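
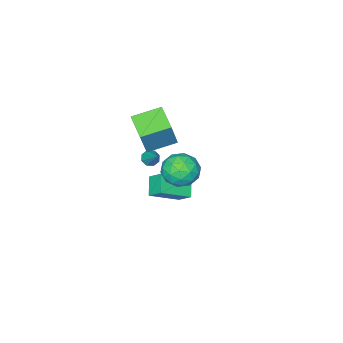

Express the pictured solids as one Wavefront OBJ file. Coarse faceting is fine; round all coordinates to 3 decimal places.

v -0.991 2.242 1.063
v -0.26 3.032 1.186
v 0.3 1.088 0.794
v 1.031 1.878 0.917
v 0.451 1.539 1.767
v -0.347 2.252 1.933
v 0.387 1.868 0.047
v -0.411 2.581 0.213
v 0.591 2.8 0.558
v 0.631 2.597 1.621
v -0.591 1.523 0.359
v -0.551 1.32 1.422
v -0.739 2.738 1.148
v 0.779 1.382 0.832
v 0.438 1.183 1.332
v 0.868 1.647 1.404
v -0.79 2.28 1.587
v -0.36 2.744 1.66
v 0.058 1.867 2.001
v 0.4 1.376 0.32
v 0.83 1.84 0.393
v -0.828 2.473 0.576
v -0.398 2.937 0.648
v -0.018 2.253 -0.021
v 0.191 3.066 0.851
v 0.95 2.388 0.693
v 0.571 2.382 0.182
v 0.102 2.801 0.279
v 0.215 2.947 1.476
v 0.974 2.269 1.318
v 0.633 2.07 1.818
v 0.164 2.489 1.915
v 0.715 2.811 1.107
v -0.934 1.851 0.662
v -0.175 1.173 0.504
v -0.124 1.631 0.065
v -0.593 2.05 0.162
v -0.91 1.732 1.287
v -0.151 1.054 1.129
v -0.062 1.319 1.701
v -0.531 1.738 1.798
v -0.675 1.309 0.873
v -3.172 -1.326 -3.993
v -3.267 -0.507 -3.296
v -2.47 -0.626 -4.721
v -2.564 0.193 -4.023
v -1.556 -1.953 -3.037
v -1.65 -1.134 -2.339
v -0.853 -1.253 -3.764
v -0.948 -0.434 -3.067
v -1.738 -0.684 2.127
v -1.012 -0.39 3.924
v -1.119 0.669 1.656
v -0.393 0.962 3.453
v -0.327 -1.482 1.687
v 0.399 -1.189 3.484
v 0.292 -0.13 1.216
v 1.018 0.164 3.013
v -1.321 -1.599 -1.115
v -1.043 -1.971 -0.882
v -0.819 -0.561 -0.065
v -0.837 -1.782 -1.166
v -0.916 -1.486 -1.421
v -1.232 -1.257 -1.496
v -1.6 -1.227 -1.349
v -1.805 -1.416 -1.065
v -1.727 -1.711 -0.81
v -1.411 -1.941 -0.734
f 1 38 17
f 38 12 41
f 17 41 6
f 38 41 17
f 1 17 13
f 17 6 18
f 13 18 2
f 17 18 13
f 1 13 22
f 13 2 23
f 22 23 8
f 13 23 22
f 1 22 34
f 22 8 37
f 34 37 11
f 22 37 34
f 1 34 38
f 34 11 42
f 38 42 12
f 34 42 38
f 2 18 29
f 18 6 32
f 29 32 10
f 18 32 29
f 6 41 19
f 41 12 40
f 19 40 5
f 41 40 19
f 12 42 39
f 42 11 35
f 39 35 3
f 42 35 39
f 11 37 36
f 37 8 24
f 36 24 7
f 37 24 36
f 8 23 28
f 23 2 25
f 28 25 9
f 23 25 28
f 4 30 16
f 30 10 31
f 16 31 5
f 30 31 16
f 4 16 14
f 16 5 15
f 14 15 3
f 16 15 14
f 4 14 21
f 14 3 20
f 21 20 7
f 14 20 21
f 4 21 26
f 21 7 27
f 26 27 9
f 21 27 26
f 4 26 30
f 26 9 33
f 30 33 10
f 26 33 30
f 5 31 19
f 31 10 32
f 19 32 6
f 31 32 19
f 3 15 39
f 15 5 40
f 39 40 12
f 15 40 39
f 7 20 36
f 20 3 35
f 36 35 11
f 20 35 36
f 9 27 28
f 27 7 24
f 28 24 8
f 27 24 28
f 10 33 29
f 33 9 25
f 29 25 2
f 33 25 29
f 44 46 43
f 47 44 43
f 43 46 45
f 45 47 43
f 44 50 46
f 48 44 47
f 48 50 44
f 46 50 45
f 49 47 45
f 45 50 49
f 49 48 47
f 50 48 49
f 52 54 51
f 55 52 51
f 51 54 53
f 53 55 51
f 52 58 54
f 56 52 55
f 56 58 52
f 54 58 53
f 57 55 53
f 53 58 57
f 57 56 55
f 58 56 57
f 60 59 62
f 60 62 61
f 62 59 63
f 62 63 61
f 63 59 64
f 63 64 61
f 64 59 65
f 64 65 61
f 65 59 66
f 65 66 61
f 66 59 67
f 66 67 61
f 67 59 68
f 67 68 61
f 68 59 60
f 68 60 61



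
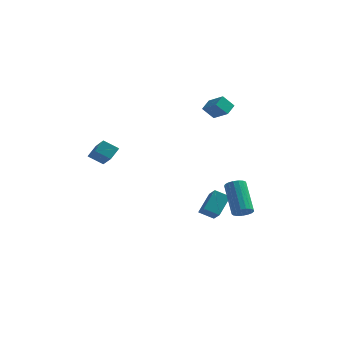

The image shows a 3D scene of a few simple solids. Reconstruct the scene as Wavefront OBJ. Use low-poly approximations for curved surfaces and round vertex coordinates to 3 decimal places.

v 1.604 3.787 2.923
v 1.03 3.553 3.616
v 1.771 4.495 3.301
v 1.197 4.261 3.994
v 2.523 3.259 3.506
v 1.949 3.025 4.199
v 2.69 3.967 3.884
v 2.116 3.733 4.577
v 3.851 1.596 -2.922
v 4.371 1.896 -2.913
v 3.588 3.204 -1.468
v 3.069 2.904 -1.478
v 4.218 2.03 -3.116
v 3.435 3.337 -1.671
v 3.981 2.064 -3.275
v 3.199 3.371 -1.83
v 3.715 1.991 -3.353
v 2.932 3.298 -1.909
v 3.48 1.827 -3.333
v 2.697 3.135 -1.888
v 3.329 1.611 -3.218
v 2.547 2.919 -1.774
v 3.299 1.391 -3.036
v 2.516 2.699 -1.591
v 3.395 1.218 -2.827
v 2.612 2.526 -1.383
v 3.595 1.132 -2.641
v 2.813 2.44 -1.196
v 3.855 1.152 -2.519
v 3.072 2.46 -1.074
v 4.113 1.274 -2.489
v 3.33 2.582 -1.044
v 4.311 1.47 -2.559
v 3.529 2.777 -1.114
v 4.404 1.694 -2.712
v 3.622 3.002 -1.267
v 1.063 2.786 -3.782
v 1.37 3.836 -2.8
v 1.885 2.961 -4.226
v 2.191 4.011 -3.244
v 1.589 2.009 -3.116
v 1.895 3.059 -2.134
v 2.41 2.184 -3.56
v 2.717 3.234 -2.578
v -2.958 -1.038 0.824
v -3.756 -1.189 1.354
v -2.717 -0.425 1.361
v -3.516 -0.576 1.891
v -2.164 -2.124 1.709
v -2.963 -2.275 2.239
v -1.924 -1.511 2.246
v -2.722 -1.662 2.776
f 2 4 1
f 5 2 1
f 1 4 3
f 3 5 1
f 2 8 4
f 6 2 5
f 6 8 2
f 4 8 3
f 7 5 3
f 3 8 7
f 7 6 5
f 8 6 7
f 10 9 13
f 10 13 11
f 11 13 14
f 11 14 12
f 13 9 15
f 13 15 14
f 14 15 16
f 14 16 12
f 15 9 17
f 15 17 16
f 16 17 18
f 16 18 12
f 17 9 19
f 17 19 18
f 18 19 20
f 18 20 12
f 19 9 21
f 19 21 20
f 20 21 22
f 20 22 12
f 21 9 23
f 21 23 22
f 22 23 24
f 22 24 12
f 23 9 25
f 23 25 24
f 24 25 26
f 24 26 12
f 25 9 27
f 25 27 26
f 26 27 28
f 26 28 12
f 27 9 29
f 27 29 28
f 28 29 30
f 28 30 12
f 29 9 31
f 29 31 30
f 30 31 32
f 30 32 12
f 31 9 33
f 31 33 32
f 32 33 34
f 32 34 12
f 33 9 35
f 33 35 34
f 34 35 36
f 34 36 12
f 35 9 10
f 35 10 36
f 36 10 11
f 36 11 12
f 38 40 37
f 41 38 37
f 37 40 39
f 39 41 37
f 38 44 40
f 42 38 41
f 42 44 38
f 40 44 39
f 43 41 39
f 39 44 43
f 43 42 41
f 44 42 43
f 46 48 45
f 49 46 45
f 45 48 47
f 47 49 45
f 46 52 48
f 50 46 49
f 50 52 46
f 48 52 47
f 51 49 47
f 47 52 51
f 51 50 49
f 52 50 51



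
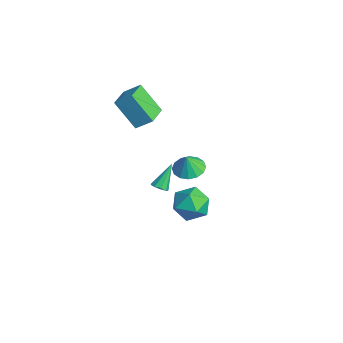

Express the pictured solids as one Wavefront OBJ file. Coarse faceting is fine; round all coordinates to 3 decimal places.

v -2.869 -0.706 2.455
v -3.858 -1.5 4.027
v -4.036 0.251 2.204
v -5.025 -0.542 3.776
v -2.375 0.082 3.164
v -3.364 -0.711 4.736
v -3.542 1.04 2.913
v -4.531 0.246 4.485
v 1.213 0.457 -0.203
v 1.917 1.32 -0.214
v 2.563 -0.64 0.274
v 3.267 0.223 0.263
v 2.478 0.159 1.047
v 1.643 0.837 0.752
v 2.837 -0.157 -0.692
v 2.002 0.521 -0.987
v 2.921 0.941 -0.516
v 2.699 1.136 0.558
v 1.781 -0.456 -0.498
v 1.559 -0.261 0.576
v -2.464 2.165 -1.432
v -1.716 2.701 -1.434
v -2.296 1.935 -0.308
v -2.077 2.992 -1.322
v -2.541 3.061 -1.239
v -2.984 2.889 -1.207
v -3.288 2.524 -1.237
v -3.371 2.062 -1.318
v -3.211 1.628 -1.431
v -2.851 1.337 -1.543
v -2.387 1.268 -1.626
v -1.944 1.44 -1.657
v -1.64 1.805 -1.628
v -1.557 2.267 -1.546
v -3.684 0.93 -3.71
v -3.226 0.822 -3.466
v -4.176 1.87 -2.37
v -3.193 1.123 -3.666
v -3.389 1.334 -3.886
v -3.724 1.355 -4.024
v -4.04 1.178 -4.015
v -4.189 0.884 -3.864
v -4.102 0.612 -3.641
v -3.82 0.488 -3.45
v -3.474 0.571 -3.381
f 2 4 1
f 5 2 1
f 1 4 3
f 3 5 1
f 2 8 4
f 6 2 5
f 6 8 2
f 4 8 3
f 7 5 3
f 3 8 7
f 7 6 5
f 8 6 7
f 9 20 14
f 9 14 10
f 9 10 16
f 9 16 19
f 9 19 20
f 10 14 18
f 14 20 13
f 20 19 11
f 19 16 15
f 16 10 17
f 12 18 13
f 12 13 11
f 12 11 15
f 12 15 17
f 12 17 18
f 13 18 14
f 11 13 20
f 15 11 19
f 17 15 16
f 18 17 10
f 22 21 24
f 22 24 23
f 24 21 25
f 24 25 23
f 25 21 26
f 25 26 23
f 26 21 27
f 26 27 23
f 27 21 28
f 27 28 23
f 28 21 29
f 28 29 23
f 29 21 30
f 29 30 23
f 30 21 31
f 30 31 23
f 31 21 32
f 31 32 23
f 32 21 33
f 32 33 23
f 33 21 34
f 33 34 23
f 34 21 22
f 34 22 23
f 36 35 38
f 36 38 37
f 38 35 39
f 38 39 37
f 39 35 40
f 39 40 37
f 40 35 41
f 40 41 37
f 41 35 42
f 41 42 37
f 42 35 43
f 42 43 37
f 43 35 44
f 43 44 37
f 44 35 45
f 44 45 37
f 45 35 36
f 45 36 37



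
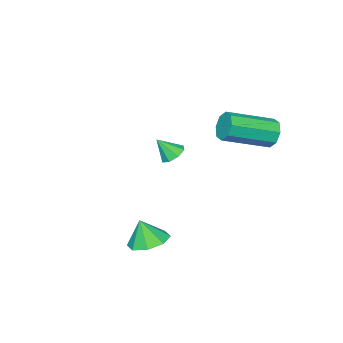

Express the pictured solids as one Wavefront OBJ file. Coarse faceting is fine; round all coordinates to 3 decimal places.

v -2.987 -3.373 -0.853
v -2.472 -3.087 -0.968
v -2.533 -3.847 -0.007
v -2.746 -2.849 -0.687
v -3.161 -2.917 -0.503
v -3.474 -3.253 -0.524
v -3.501 -3.659 -0.737
v -3.227 -3.897 -1.018
v -2.812 -3.828 -1.202
v -2.499 -3.493 -1.181
v -3.383 1.426 2.043
v -3.03 1.63 1.486
v -1.364 0.637 2.18
v -1.717 0.434 2.737
v -2.992 1.973 1.886
v -1.326 0.98 2.58
v -3.184 1.996 2.378
v -1.517 1.003 3.072
v -3.492 1.685 2.674
v -1.825 0.692 3.367
v -3.736 1.223 2.6
v -2.07 0.23 3.294
v -3.774 0.88 2.2
v -2.108 -0.113 2.894
v -3.583 0.857 1.708
v -1.916 -0.136 2.402
v -3.275 1.168 1.413
v -1.608 0.175 2.106
v 1.78 -0.152 -2.261
v 2.629 -0.184 -2.398
v 1.94 -0.468 -1.199
v 2.429 0.408 -2.192
v 1.849 0.672 -2.027
v 1.229 0.454 -1.999
v 0.932 -0.12 -2.124
v 1.131 -0.712 -2.33
v 1.711 -0.977 -2.496
v 2.331 -0.758 -2.524
f 2 1 4
f 2 4 3
f 4 1 5
f 4 5 3
f 5 1 6
f 5 6 3
f 6 1 7
f 6 7 3
f 7 1 8
f 7 8 3
f 8 1 9
f 8 9 3
f 9 1 10
f 9 10 3
f 10 1 2
f 10 2 3
f 12 11 15
f 12 15 13
f 13 15 16
f 13 16 14
f 15 11 17
f 15 17 16
f 16 17 18
f 16 18 14
f 17 11 19
f 17 19 18
f 18 19 20
f 18 20 14
f 19 11 21
f 19 21 20
f 20 21 22
f 20 22 14
f 21 11 23
f 21 23 22
f 22 23 24
f 22 24 14
f 23 11 25
f 23 25 24
f 24 25 26
f 24 26 14
f 25 11 27
f 25 27 26
f 26 27 28
f 26 28 14
f 27 11 12
f 27 12 28
f 28 12 13
f 28 13 14
f 30 29 32
f 30 32 31
f 32 29 33
f 32 33 31
f 33 29 34
f 33 34 31
f 34 29 35
f 34 35 31
f 35 29 36
f 35 36 31
f 36 29 37
f 36 37 31
f 37 29 38
f 37 38 31
f 38 29 30
f 38 30 31



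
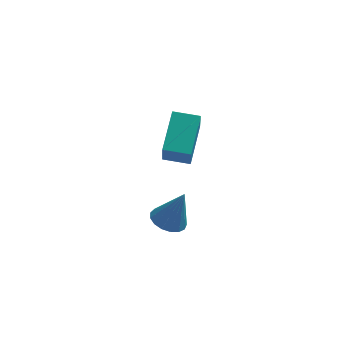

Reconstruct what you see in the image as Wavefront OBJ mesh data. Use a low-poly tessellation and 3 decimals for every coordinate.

v -3.971 2.983 -4.509
v -3.97 2.218 -3.093
v -3.511 4.822 -3.517
v -3.509 4.057 -2.1
v -2.731 2.743 -4.64
v -2.729 1.978 -3.223
v -2.27 4.582 -3.647
v -2.269 3.817 -2.231
v -3.77 -1.542 -4.329
v -3.095 -1.957 -4.578
v -3.09 -1.458 -2.631
v -2.999 -1.576 -4.635
v -3.08 -1.187 -4.623
v -3.318 -0.88 -4.542
v -3.66 -0.724 -4.413
v -4.027 -0.756 -4.265
v -4.335 -0.968 -4.131
v -4.514 -1.312 -4.042
v -4.522 -1.708 -4.019
v -4.357 -2.067 -4.067
v -4.058 -2.305 -4.175
v -3.693 -2.369 -4.318
v -3.346 -2.243 -4.463
f 2 4 1
f 5 2 1
f 1 4 3
f 3 5 1
f 2 8 4
f 6 2 5
f 6 8 2
f 4 8 3
f 7 5 3
f 3 8 7
f 7 6 5
f 8 6 7
f 10 9 12
f 10 12 11
f 12 9 13
f 12 13 11
f 13 9 14
f 13 14 11
f 14 9 15
f 14 15 11
f 15 9 16
f 15 16 11
f 16 9 17
f 16 17 11
f 17 9 18
f 17 18 11
f 18 9 19
f 18 19 11
f 19 9 20
f 19 20 11
f 20 9 21
f 20 21 11
f 21 9 22
f 21 22 11
f 22 9 23
f 22 23 11
f 23 9 10
f 23 10 11



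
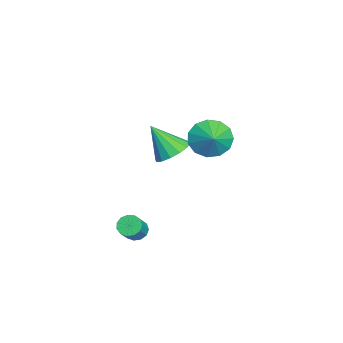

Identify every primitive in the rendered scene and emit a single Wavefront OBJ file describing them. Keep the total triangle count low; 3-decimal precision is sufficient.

v -0.477 2.257 3.051
v 0.021 1.567 2.402
v 0.457 2.423 3.589
v 0.072 2.11 2.144
v -0.051 2.699 2.175
v -0.309 3.148 2.483
v -0.62 3.314 2.972
v -0.886 3.144 3.486
v -1.022 2.693 3.862
v -0.985 2.103 3.98
v -0.786 1.562 3.803
v -0.489 1.241 3.388
v -0.188 1.243 2.865
v -0.673 -1.181 -3.43
v -0.355 -0.668 -3.57
v 0.451 -0.926 -2.691
v 0.133 -1.439 -2.55
v -0.589 -0.575 -3.328
v 0.217 -0.833 -2.449
v -0.85 -0.675 -3.118
v -0.044 -0.933 -2.239
v -1.055 -0.935 -3.007
v -0.249 -1.193 -2.128
v -1.138 -1.274 -3.03
v -0.332 -1.532 -2.151
v -1.074 -1.583 -3.18
v -0.268 -1.841 -2.301
v -0.882 -1.764 -3.409
v -0.077 -2.022 -2.53
v -0.624 -1.76 -3.644
v 0.181 -2.019 -2.765
v -0.382 -1.573 -3.812
v 0.424 -1.831 -2.933
v -0.231 -1.261 -3.858
v 0.574 -1.519 -2.979
v -0.221 -0.923 -3.768
v 0.584 -1.181 -2.889
v -3.75 0.442 0.033
v -2.764 0.371 0.24
v -4.15 -0.642 1.567
v -2.926 0.796 0.498
v -3.309 1.126 0.631
v -3.81 1.273 0.604
v -4.295 1.197 0.424
v -4.634 0.919 0.14
v -4.736 0.513 -0.174
v -4.574 0.088 -0.432
v -4.192 -0.242 -0.565
v -3.69 -0.389 -0.538
v -3.205 -0.313 -0.358
v -2.866 -0.035 -0.074
f 2 1 4
f 2 4 3
f 4 1 5
f 4 5 3
f 5 1 6
f 5 6 3
f 6 1 7
f 6 7 3
f 7 1 8
f 7 8 3
f 8 1 9
f 8 9 3
f 9 1 10
f 9 10 3
f 10 1 11
f 10 11 3
f 11 1 12
f 11 12 3
f 12 1 13
f 12 13 3
f 13 1 2
f 13 2 3
f 15 14 18
f 15 18 16
f 16 18 19
f 16 19 17
f 18 14 20
f 18 20 19
f 19 20 21
f 19 21 17
f 20 14 22
f 20 22 21
f 21 22 23
f 21 23 17
f 22 14 24
f 22 24 23
f 23 24 25
f 23 25 17
f 24 14 26
f 24 26 25
f 25 26 27
f 25 27 17
f 26 14 28
f 26 28 27
f 27 28 29
f 27 29 17
f 28 14 30
f 28 30 29
f 29 30 31
f 29 31 17
f 30 14 32
f 30 32 31
f 31 32 33
f 31 33 17
f 32 14 34
f 32 34 33
f 33 34 35
f 33 35 17
f 34 14 36
f 34 36 35
f 35 36 37
f 35 37 17
f 36 14 15
f 36 15 37
f 37 15 16
f 37 16 17
f 39 38 41
f 39 41 40
f 41 38 42
f 41 42 40
f 42 38 43
f 42 43 40
f 43 38 44
f 43 44 40
f 44 38 45
f 44 45 40
f 45 38 46
f 45 46 40
f 46 38 47
f 46 47 40
f 47 38 48
f 47 48 40
f 48 38 49
f 48 49 40
f 49 38 50
f 49 50 40
f 50 38 51
f 50 51 40
f 51 38 39
f 51 39 40



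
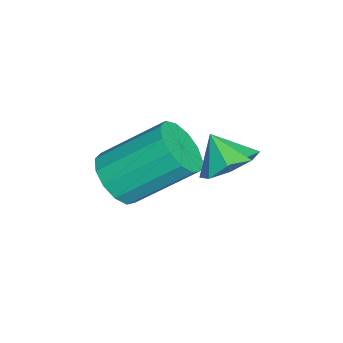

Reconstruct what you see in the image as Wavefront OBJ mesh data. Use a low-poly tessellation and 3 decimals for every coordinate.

v 0.304 0.741 -0.81
v 0.632 1.297 -0.288
v -0.084 0.219 -0.01
v 0.044 1.453 -0.471
v -0.392 1.192 -0.853
v -0.42 0.666 -1.209
v -0.024 0.185 -1.331
v 0.564 0.029 -1.148
v 0.999 0.29 -0.766
v 1.027 0.815 -0.41
v -0.464 -2.168 -2.383
v 0.281 -2.388 -1.992
v 0.089 -0.753 -0.705
v -0.656 -0.532 -1.097
v 0.402 -2.086 -2.358
v 0.21 -0.45 -1.071
v 0.248 -1.81 -2.732
v 0.056 -0.174 -1.446
v -0.132 -1.647 -2.996
v -0.324 -0.011 -1.709
v -0.617 -1.65 -3.065
v -0.809 -0.014 -1.778
v -1.054 -1.817 -2.918
v -1.246 -0.181 -1.631
v -1.303 -2.095 -2.601
v -1.495 -0.46 -1.314
v -1.286 -2.397 -2.215
v -1.478 -0.761 -0.928
v -1.008 -2.626 -1.882
v -1.2 -0.99 -0.595
v -0.557 -2.709 -1.709
v -0.749 -1.074 -0.422
v -0.077 -2.621 -1.75
v -0.269 -0.985 -0.463
f 2 1 4
f 2 4 3
f 4 1 5
f 4 5 3
f 5 1 6
f 5 6 3
f 6 1 7
f 6 7 3
f 7 1 8
f 7 8 3
f 8 1 9
f 8 9 3
f 9 1 10
f 9 10 3
f 10 1 2
f 10 2 3
f 12 11 15
f 12 15 13
f 13 15 16
f 13 16 14
f 15 11 17
f 15 17 16
f 16 17 18
f 16 18 14
f 17 11 19
f 17 19 18
f 18 19 20
f 18 20 14
f 19 11 21
f 19 21 20
f 20 21 22
f 20 22 14
f 21 11 23
f 21 23 22
f 22 23 24
f 22 24 14
f 23 11 25
f 23 25 24
f 24 25 26
f 24 26 14
f 25 11 27
f 25 27 26
f 26 27 28
f 26 28 14
f 27 11 29
f 27 29 28
f 28 29 30
f 28 30 14
f 29 11 31
f 29 31 30
f 30 31 32
f 30 32 14
f 31 11 33
f 31 33 32
f 32 33 34
f 32 34 14
f 33 11 12
f 33 12 34
f 34 12 13
f 34 13 14



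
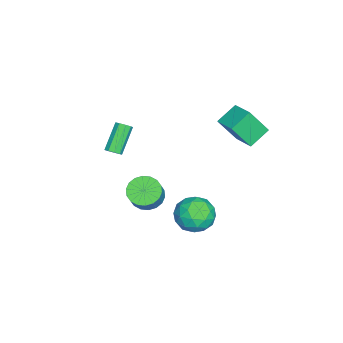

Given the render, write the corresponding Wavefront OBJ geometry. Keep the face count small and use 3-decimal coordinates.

v -2.113 2.025 4.085
v -3.127 2.817 4.817
v -2.461 3.054 2.49
v -3.474 3.846 3.221
v -1.026 3.034 4.499
v -2.039 3.826 5.23
v -1.373 4.063 2.903
v -2.387 4.855 3.635
v -1.396 -3.762 0.892
v -1.023 -3.565 1.214
v -2.372 -3.262 2.59
v -2.744 -3.458 2.268
v -1.167 -3.299 1.015
v -2.516 -2.996 2.39
v -1.418 -3.249 0.758
v -2.767 -2.946 2.133
v -1.658 -3.439 0.564
v -3.007 -3.136 1.939
v -1.776 -3.78 0.524
v -3.125 -3.477 1.899
v -1.715 -4.112 0.656
v -3.064 -3.809 2.031
v -1.505 -4.28 0.899
v -2.854 -3.977 2.274
v -1.244 -4.205 1.139
v -2.593 -3.902 2.514
v -1.054 -3.923 1.264
v -2.402 -3.62 2.639
v 3.491 2.842 1.263
v 4.326 2.328 0.538
v 2.134 1.572 0.602
v 2.969 1.058 -0.123
v 3.049 0.927 1.087
v 3.888 1.713 1.495
v 2.572 2.187 -0.355
v 3.411 2.973 0.053
v 3.758 1.923 -0.463
v 4.053 1.145 0.429
v 2.407 2.755 0.711
v 2.702 1.977 1.603
v 4.028 2.697 0.959
v 2.432 1.203 0.181
v 2.479 1.126 0.893
v 2.97 0.824 0.466
v 3.77 2.335 1.522
v 4.261 2.033 1.095
v 3.51 1.209 1.418
v 2.199 1.867 0.045
v 2.69 1.565 -0.382
v 3.49 3.076 0.674
v 3.981 2.774 0.247
v 2.95 2.691 -0.278
v 4.185 2.157 -0.056
v 3.387 1.41 -0.444
v 3.154 2.074 -0.581
v 3.647 2.536 -0.341
v 4.358 1.699 0.468
v 3.56 0.952 0.079
v 3.607 0.876 0.791
v 4.1 1.337 1.031
v 4.024 1.461 -0.12
v 2.9 2.948 1.061
v 2.102 2.201 0.672
v 2.36 2.563 0.109
v 2.853 3.024 0.349
v 3.073 2.49 1.584
v 2.275 1.743 1.196
v 2.813 1.364 1.481
v 3.306 1.826 1.721
v 2.436 2.439 1.26
v 0.521 -1.33 -0.82
v 1.319 -1.504 -1.397
v 2.118 -1.483 -0.296
v 1.319 -1.31 0.28
v 1.298 -1.059 -1.389
v 2.096 -1.039 -0.288
v 1.122 -0.669 -1.269
v 1.92 -0.648 -0.168
v 0.827 -0.409 -1.06
v 1.625 -0.388 0.041
v 0.471 -0.332 -0.803
v 1.27 -0.311 0.297
v 0.126 -0.452 -0.55
v 0.924 -0.432 0.55
v -0.142 -0.747 -0.351
v 0.657 -0.726 0.75
v -0.278 -1.157 -0.244
v 0.521 -1.136 0.857
v -0.256 -1.601 -0.252
v 0.542 -1.581 0.849
v -0.08 -1.992 -0.372
v 0.718 -1.971 0.729
v 0.215 -2.252 -0.581
v 1.013 -2.231 0.52
v 0.57 -2.329 -0.837
v 1.369 -2.308 0.263
v 0.916 -2.208 -1.09
v 1.714 -2.188 0.01
v 1.183 -1.914 -1.29
v 1.982 -1.893 -0.189
f 2 4 1
f 5 2 1
f 1 4 3
f 3 5 1
f 2 8 4
f 6 2 5
f 6 8 2
f 4 8 3
f 7 5 3
f 3 8 7
f 7 6 5
f 8 6 7
f 10 9 13
f 10 13 11
f 11 13 14
f 11 14 12
f 13 9 15
f 13 15 14
f 14 15 16
f 14 16 12
f 15 9 17
f 15 17 16
f 16 17 18
f 16 18 12
f 17 9 19
f 17 19 18
f 18 19 20
f 18 20 12
f 19 9 21
f 19 21 20
f 20 21 22
f 20 22 12
f 21 9 23
f 21 23 22
f 22 23 24
f 22 24 12
f 23 9 25
f 23 25 24
f 24 25 26
f 24 26 12
f 25 9 27
f 25 27 26
f 26 27 28
f 26 28 12
f 27 9 10
f 27 10 28
f 28 10 11
f 28 11 12
f 29 66 45
f 66 40 69
f 45 69 34
f 66 69 45
f 29 45 41
f 45 34 46
f 41 46 30
f 45 46 41
f 29 41 50
f 41 30 51
f 50 51 36
f 41 51 50
f 29 50 62
f 50 36 65
f 62 65 39
f 50 65 62
f 29 62 66
f 62 39 70
f 66 70 40
f 62 70 66
f 30 46 57
f 46 34 60
f 57 60 38
f 46 60 57
f 34 69 47
f 69 40 68
f 47 68 33
f 69 68 47
f 40 70 67
f 70 39 63
f 67 63 31
f 70 63 67
f 39 65 64
f 65 36 52
f 64 52 35
f 65 52 64
f 36 51 56
f 51 30 53
f 56 53 37
f 51 53 56
f 32 58 44
f 58 38 59
f 44 59 33
f 58 59 44
f 32 44 42
f 44 33 43
f 42 43 31
f 44 43 42
f 32 42 49
f 42 31 48
f 49 48 35
f 42 48 49
f 32 49 54
f 49 35 55
f 54 55 37
f 49 55 54
f 32 54 58
f 54 37 61
f 58 61 38
f 54 61 58
f 33 59 47
f 59 38 60
f 47 60 34
f 59 60 47
f 31 43 67
f 43 33 68
f 67 68 40
f 43 68 67
f 35 48 64
f 48 31 63
f 64 63 39
f 48 63 64
f 37 55 56
f 55 35 52
f 56 52 36
f 55 52 56
f 38 61 57
f 61 37 53
f 57 53 30
f 61 53 57
f 72 71 75
f 72 75 73
f 73 75 76
f 73 76 74
f 75 71 77
f 75 77 76
f 76 77 78
f 76 78 74
f 77 71 79
f 77 79 78
f 78 79 80
f 78 80 74
f 79 71 81
f 79 81 80
f 80 81 82
f 80 82 74
f 81 71 83
f 81 83 82
f 82 83 84
f 82 84 74
f 83 71 85
f 83 85 84
f 84 85 86
f 84 86 74
f 85 71 87
f 85 87 86
f 86 87 88
f 86 88 74
f 87 71 89
f 87 89 88
f 88 89 90
f 88 90 74
f 89 71 91
f 89 91 90
f 90 91 92
f 90 92 74
f 91 71 93
f 91 93 92
f 92 93 94
f 92 94 74
f 93 71 95
f 93 95 94
f 94 95 96
f 94 96 74
f 95 71 97
f 95 97 96
f 96 97 98
f 96 98 74
f 97 71 99
f 97 99 98
f 98 99 100
f 98 100 74
f 99 71 72
f 99 72 100
f 100 72 73
f 100 73 74



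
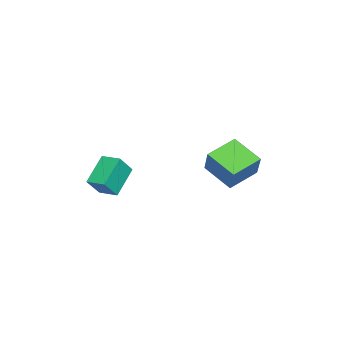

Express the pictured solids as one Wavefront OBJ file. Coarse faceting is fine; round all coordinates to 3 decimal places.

v -1.794 3.69 1.909
v -0.795 3.964 3.357
v -0.821 5.146 0.963
v 0.178 5.419 2.411
v -0.518 2.421 1.269
v 0.481 2.694 2.717
v 0.455 3.876 0.323
v 1.454 4.15 1.771
v 1.84 -2.743 0.224
v 0.45 -2.183 1.487
v 2.345 -1.714 0.324
v 0.954 -1.155 1.587
v 2.646 -3.245 1.333
v 1.255 -2.686 2.596
v 3.15 -2.217 1.433
v 1.76 -1.657 2.696
f 2 4 1
f 5 2 1
f 1 4 3
f 3 5 1
f 2 8 4
f 6 2 5
f 6 8 2
f 4 8 3
f 7 5 3
f 3 8 7
f 7 6 5
f 8 6 7
f 10 12 9
f 13 10 9
f 9 12 11
f 11 13 9
f 10 16 12
f 14 10 13
f 14 16 10
f 12 16 11
f 15 13 11
f 11 16 15
f 15 14 13
f 16 14 15



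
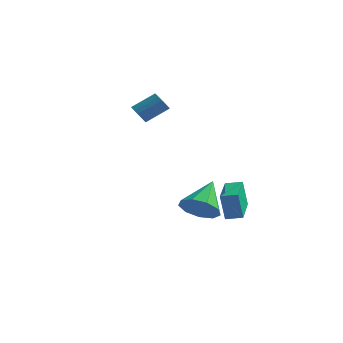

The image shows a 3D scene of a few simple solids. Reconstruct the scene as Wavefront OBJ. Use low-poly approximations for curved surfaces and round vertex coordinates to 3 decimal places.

v -2.731 2.484 2.035
v -2.29 2.381 1.672
v -1.449 3.193 2.461
v -1.889 3.296 2.825
v -2.4 2.593 1.572
v -1.558 3.404 2.361
v -2.574 2.782 1.563
v -1.733 3.593 2.352
v -2.78 2.913 1.648
v -1.939 3.724 2.437
v -2.976 2.959 1.81
v -2.135 3.77 2.599
v -3.123 2.911 2.016
v -2.282 3.722 2.805
v -3.193 2.778 2.226
v -2.352 3.589 3.015
v -3.171 2.587 2.399
v -2.33 3.399 3.188
v -3.062 2.376 2.499
v -2.22 3.187 3.288
v -2.887 2.187 2.508
v -2.046 2.998 3.297
v -2.681 2.056 2.423
v -1.84 2.867 3.212
v -2.485 2.01 2.261
v -1.644 2.821 3.05
v -2.338 2.058 2.055
v -1.497 2.869 2.844
v -2.268 2.191 1.845
v -1.427 3.002 2.634
v 3.474 -2.963 -0.934
v 3.84 -2.393 -1.643
v 3.346 -1.477 0.194
v 3.172 -2.416 -1.689
v 2.645 -2.695 -1.382
v 2.506 -3.099 -0.866
v 2.821 -3.439 -0.381
v 3.441 -3.557 -0.156
v 4.077 -3.397 -0.294
v 4.431 -3.033 -0.732
v 4.338 -2.637 -1.265
v 2.663 1.046 -3.216
v 2.424 0.969 -1.788
v 1.885 3.051 -3.237
v 1.646 2.973 -1.809
v 3.434 1.347 -3.071
v 3.195 1.269 -1.643
v 2.656 3.351 -3.092
v 2.417 3.274 -1.664
f 2 1 5
f 2 5 3
f 3 5 6
f 3 6 4
f 5 1 7
f 5 7 6
f 6 7 8
f 6 8 4
f 7 1 9
f 7 9 8
f 8 9 10
f 8 10 4
f 9 1 11
f 9 11 10
f 10 11 12
f 10 12 4
f 11 1 13
f 11 13 12
f 12 13 14
f 12 14 4
f 13 1 15
f 13 15 14
f 14 15 16
f 14 16 4
f 15 1 17
f 15 17 16
f 16 17 18
f 16 18 4
f 17 1 19
f 17 19 18
f 18 19 20
f 18 20 4
f 19 1 21
f 19 21 20
f 20 21 22
f 20 22 4
f 21 1 23
f 21 23 22
f 22 23 24
f 22 24 4
f 23 1 25
f 23 25 24
f 24 25 26
f 24 26 4
f 25 1 27
f 25 27 26
f 26 27 28
f 26 28 4
f 27 1 29
f 27 29 28
f 28 29 30
f 28 30 4
f 29 1 2
f 29 2 30
f 30 2 3
f 30 3 4
f 32 31 34
f 32 34 33
f 34 31 35
f 34 35 33
f 35 31 36
f 35 36 33
f 36 31 37
f 36 37 33
f 37 31 38
f 37 38 33
f 38 31 39
f 38 39 33
f 39 31 40
f 39 40 33
f 40 31 41
f 40 41 33
f 41 31 32
f 41 32 33
f 43 45 42
f 46 43 42
f 42 45 44
f 44 46 42
f 43 49 45
f 47 43 46
f 47 49 43
f 45 49 44
f 48 46 44
f 44 49 48
f 48 47 46
f 49 47 48



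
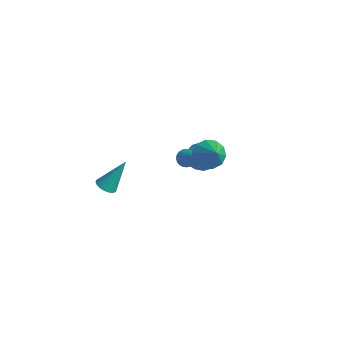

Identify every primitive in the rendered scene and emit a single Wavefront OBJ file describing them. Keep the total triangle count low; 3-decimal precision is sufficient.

v -1.641 -2.852 -1.476
v -1.193 -2.577 -1.719
v -1.359 -1.888 0.136
v -1.392 -2.423 -1.777
v -1.641 -2.355 -1.774
v -1.89 -2.385 -1.713
v -2.089 -2.507 -1.604
v -2.2 -2.698 -1.471
v -2.201 -2.919 -1.338
v -2.09 -3.128 -1.233
v -1.891 -3.281 -1.176
v -1.642 -3.35 -1.178
v -1.393 -3.32 -1.24
v -1.193 -3.198 -1.348
v -1.082 -3.007 -1.482
v -1.082 -2.785 -1.614
v -3.498 4.751 -4.335
v -2.937 4.581 -3.619
v -4.083 3.379 -4.201
v -3.522 3.209 -3.485
v -4.209 3.823 -3.399
v -3.847 4.671 -3.482
v -3.173 3.289 -4.338
v -2.811 4.137 -4.421
v -2.735 3.678 -3.622
v -3.376 4.008 -3.041
v -3.644 3.952 -4.779
v -4.285 4.282 -4.198
v -3.166 4.786 -3.989
v -3.854 3.174 -3.831
v -4.258 3.534 -3.78
v -3.928 3.435 -3.36
v -3.701 4.839 -3.908
v -3.371 4.739 -3.487
v -4.119 4.294 -3.358
v -3.649 3.221 -4.333
v -3.319 3.121 -3.912
v -3.092 4.525 -4.46
v -2.762 4.426 -4.04
v -2.901 3.666 -4.462
v -2.718 4.156 -3.57
v -3.062 3.35 -3.491
v -2.856 3.396 -3.992
v -2.644 3.895 -4.041
v -3.094 4.35 -3.228
v -3.438 3.543 -3.149
v -3.842 3.904 -3.098
v -3.629 4.402 -3.147
v -2.976 3.819 -3.23
v -3.582 4.417 -4.671
v -3.926 3.61 -4.592
v -3.391 3.558 -4.673
v -3.178 4.056 -4.722
v -3.958 4.61 -4.329
v -4.302 3.804 -4.25
v -4.376 4.065 -3.779
v -4.164 4.564 -3.828
v -4.044 4.141 -4.59
v 1.342 1.098 1.27
v 1.88 0.956 0.641
v 2.398 0.842 2.23
v 1.897 1.462 0.756
v 1.703 1.829 1.068
v 1.37 1.916 1.456
v 1.027 1.691 1.774
v 0.804 1.239 1.899
v 0.787 0.733 1.784
v 0.981 0.366 1.472
v 1.314 0.279 1.083
v 1.657 0.504 0.766
v -0.342 0.903 -0.179
v -0.024 0.939 -0.601
v 1.202 0.857 0.979
v -0.053 1.138 -0.555
v -0.126 1.302 -0.452
v -0.231 1.405 -0.307
v -0.354 1.431 -0.142
v -0.474 1.377 0.017
v -0.575 1.251 0.146
v -0.64 1.072 0.226
v -0.66 0.867 0.244
v -0.631 0.667 0.198
v -0.559 0.504 0.095
v -0.453 0.401 -0.05
v -0.33 0.374 -0.215
v -0.21 0.428 -0.374
v -0.109 0.555 -0.503
v -0.044 0.734 -0.583
f 2 1 4
f 2 4 3
f 4 1 5
f 4 5 3
f 5 1 6
f 5 6 3
f 6 1 7
f 6 7 3
f 7 1 8
f 7 8 3
f 8 1 9
f 8 9 3
f 9 1 10
f 9 10 3
f 10 1 11
f 10 11 3
f 11 1 12
f 11 12 3
f 12 1 13
f 12 13 3
f 13 1 14
f 13 14 3
f 14 1 15
f 14 15 3
f 15 1 16
f 15 16 3
f 16 1 2
f 16 2 3
f 17 54 33
f 54 28 57
f 33 57 22
f 54 57 33
f 17 33 29
f 33 22 34
f 29 34 18
f 33 34 29
f 17 29 38
f 29 18 39
f 38 39 24
f 29 39 38
f 17 38 50
f 38 24 53
f 50 53 27
f 38 53 50
f 17 50 54
f 50 27 58
f 54 58 28
f 50 58 54
f 18 34 45
f 34 22 48
f 45 48 26
f 34 48 45
f 22 57 35
f 57 28 56
f 35 56 21
f 57 56 35
f 28 58 55
f 58 27 51
f 55 51 19
f 58 51 55
f 27 53 52
f 53 24 40
f 52 40 23
f 53 40 52
f 24 39 44
f 39 18 41
f 44 41 25
f 39 41 44
f 20 46 32
f 46 26 47
f 32 47 21
f 46 47 32
f 20 32 30
f 32 21 31
f 30 31 19
f 32 31 30
f 20 30 37
f 30 19 36
f 37 36 23
f 30 36 37
f 20 37 42
f 37 23 43
f 42 43 25
f 37 43 42
f 20 42 46
f 42 25 49
f 46 49 26
f 42 49 46
f 21 47 35
f 47 26 48
f 35 48 22
f 47 48 35
f 19 31 55
f 31 21 56
f 55 56 28
f 31 56 55
f 23 36 52
f 36 19 51
f 52 51 27
f 36 51 52
f 25 43 44
f 43 23 40
f 44 40 24
f 43 40 44
f 26 49 45
f 49 25 41
f 45 41 18
f 49 41 45
f 60 59 62
f 60 62 61
f 62 59 63
f 62 63 61
f 63 59 64
f 63 64 61
f 64 59 65
f 64 65 61
f 65 59 66
f 65 66 61
f 66 59 67
f 66 67 61
f 67 59 68
f 67 68 61
f 68 59 69
f 68 69 61
f 69 59 70
f 69 70 61
f 70 59 60
f 70 60 61
f 72 71 74
f 72 74 73
f 74 71 75
f 74 75 73
f 75 71 76
f 75 76 73
f 76 71 77
f 76 77 73
f 77 71 78
f 77 78 73
f 78 71 79
f 78 79 73
f 79 71 80
f 79 80 73
f 80 71 81
f 80 81 73
f 81 71 82
f 81 82 73
f 82 71 83
f 82 83 73
f 83 71 84
f 83 84 73
f 84 71 85
f 84 85 73
f 85 71 86
f 85 86 73
f 86 71 87
f 86 87 73
f 87 71 88
f 87 88 73
f 88 71 72
f 88 72 73



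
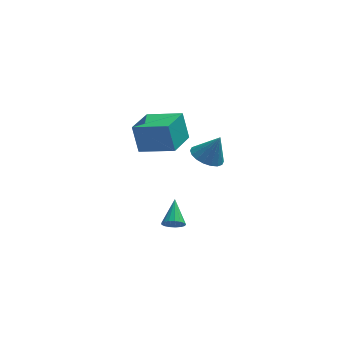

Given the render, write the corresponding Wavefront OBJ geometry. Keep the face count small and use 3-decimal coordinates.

v -4.288 0.726 0.1
v -4.615 1.176 1.791
v -3.382 2.592 -0.222
v -3.709 3.043 1.469
v -2.371 -0.103 0.691
v -2.698 0.348 2.382
v -1.465 1.764 0.369
v -1.792 2.214 2.06
v -0.979 -3.841 3.016
v -0.116 -3.935 2.607
v -0.301 -3.839 4.444
v -0.165 -3.512 2.629
v -0.375 -3.153 2.728
v -0.704 -2.931 2.885
v -1.088 -2.889 3.067
v -1.451 -3.035 3.239
v -1.72 -3.341 3.368
v -1.842 -3.747 3.426
v -1.793 -4.17 3.404
v -1.583 -4.529 3.304
v -1.254 -4.751 3.148
v -0.87 -4.793 2.966
v -0.507 -4.647 2.793
v -0.238 -4.341 2.665
v -2.576 -1.926 -3.989
v -1.911 -2.009 -3.984
v -2.404 -0.494 -3.051
v -1.964 -1.831 -4.245
v -2.157 -1.675 -4.448
v -2.446 -1.576 -4.546
v -2.765 -1.558 -4.516
v -3.041 -1.623 -4.365
v -3.21 -1.758 -4.129
v -3.234 -1.931 -3.86
v -3.107 -2.103 -3.621
v -2.859 -2.235 -3.466
v -2.546 -2.295 -3.431
v -2.24 -2.271 -3.524
v -2.011 -2.168 -3.723
f 2 4 1
f 5 2 1
f 1 4 3
f 3 5 1
f 2 8 4
f 6 2 5
f 6 8 2
f 4 8 3
f 7 5 3
f 3 8 7
f 7 6 5
f 8 6 7
f 10 9 12
f 10 12 11
f 12 9 13
f 12 13 11
f 13 9 14
f 13 14 11
f 14 9 15
f 14 15 11
f 15 9 16
f 15 16 11
f 16 9 17
f 16 17 11
f 17 9 18
f 17 18 11
f 18 9 19
f 18 19 11
f 19 9 20
f 19 20 11
f 20 9 21
f 20 21 11
f 21 9 22
f 21 22 11
f 22 9 23
f 22 23 11
f 23 9 24
f 23 24 11
f 24 9 10
f 24 10 11
f 26 25 28
f 26 28 27
f 28 25 29
f 28 29 27
f 29 25 30
f 29 30 27
f 30 25 31
f 30 31 27
f 31 25 32
f 31 32 27
f 32 25 33
f 32 33 27
f 33 25 34
f 33 34 27
f 34 25 35
f 34 35 27
f 35 25 36
f 35 36 27
f 36 25 37
f 36 37 27
f 37 25 38
f 37 38 27
f 38 25 39
f 38 39 27
f 39 25 26
f 39 26 27



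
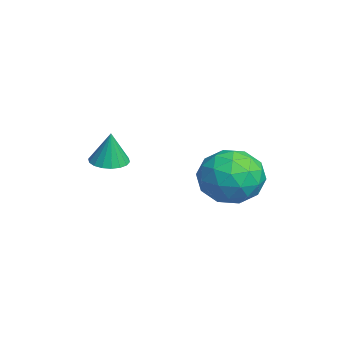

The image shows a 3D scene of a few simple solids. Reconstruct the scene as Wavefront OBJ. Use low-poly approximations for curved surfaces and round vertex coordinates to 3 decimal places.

v -3.828 -3.934 1.65
v -3.499 -3.497 1.587
v -3.692 -3.886 2.69
v -3.72 -3.396 1.612
v -3.963 -3.4 1.643
v -4.179 -3.511 1.676
v -4.325 -3.705 1.704
v -4.373 -3.945 1.721
v -4.313 -4.182 1.724
v -4.157 -4.37 1.712
v -3.935 -4.472 1.688
v -3.693 -4.467 1.656
v -3.477 -4.356 1.623
v -3.33 -4.162 1.596
v -3.282 -3.922 1.578
v -3.343 -3.685 1.576
v -2.125 -0.419 2.229
v -1.196 -0.311 2.237
v -1.964 -1.749 1.523
v -1.035 -1.641 1.531
v -1.495 -1.792 2.332
v -1.595 -0.97 2.768
v -1.565 -1.09 0.992
v -1.665 -0.268 1.428
v -0.85 -0.725 1.473
v -0.806 -1.159 2.301
v -2.354 -0.901 1.459
v -2.31 -1.335 2.287
v -1.675 -0.248 2.295
v -1.485 -1.812 1.465
v -1.756 -1.901 1.936
v -1.21 -1.837 1.94
v -1.909 -0.636 2.607
v -1.363 -0.572 2.612
v -1.539 -1.443 2.667
v -1.797 -1.488 1.148
v -1.251 -1.424 1.153
v -1.95 -0.223 1.82
v -1.404 -0.159 1.824
v -1.621 -0.617 1.093
v -0.925 -0.428 1.851
v -0.83 -1.21 1.436
v -1.142 -0.886 1.119
v -1.2 -0.403 1.375
v -0.9 -0.683 2.337
v -0.805 -1.465 1.922
v -1.076 -1.554 2.393
v -1.134 -1.071 2.649
v -0.696 -0.927 1.888
v -2.355 -0.595 1.838
v -2.26 -1.377 1.423
v -2.026 -0.989 1.111
v -2.084 -0.506 1.367
v -2.33 -0.85 2.324
v -2.235 -1.632 1.909
v -1.96 -1.657 2.385
v -2.018 -1.174 2.641
v -2.464 -1.133 1.872
f 2 1 4
f 2 4 3
f 4 1 5
f 4 5 3
f 5 1 6
f 5 6 3
f 6 1 7
f 6 7 3
f 7 1 8
f 7 8 3
f 8 1 9
f 8 9 3
f 9 1 10
f 9 10 3
f 10 1 11
f 10 11 3
f 11 1 12
f 11 12 3
f 12 1 13
f 12 13 3
f 13 1 14
f 13 14 3
f 14 1 15
f 14 15 3
f 15 1 16
f 15 16 3
f 16 1 2
f 16 2 3
f 17 54 33
f 54 28 57
f 33 57 22
f 54 57 33
f 17 33 29
f 33 22 34
f 29 34 18
f 33 34 29
f 17 29 38
f 29 18 39
f 38 39 24
f 29 39 38
f 17 38 50
f 38 24 53
f 50 53 27
f 38 53 50
f 17 50 54
f 50 27 58
f 54 58 28
f 50 58 54
f 18 34 45
f 34 22 48
f 45 48 26
f 34 48 45
f 22 57 35
f 57 28 56
f 35 56 21
f 57 56 35
f 28 58 55
f 58 27 51
f 55 51 19
f 58 51 55
f 27 53 52
f 53 24 40
f 52 40 23
f 53 40 52
f 24 39 44
f 39 18 41
f 44 41 25
f 39 41 44
f 20 46 32
f 46 26 47
f 32 47 21
f 46 47 32
f 20 32 30
f 32 21 31
f 30 31 19
f 32 31 30
f 20 30 37
f 30 19 36
f 37 36 23
f 30 36 37
f 20 37 42
f 37 23 43
f 42 43 25
f 37 43 42
f 20 42 46
f 42 25 49
f 46 49 26
f 42 49 46
f 21 47 35
f 47 26 48
f 35 48 22
f 47 48 35
f 19 31 55
f 31 21 56
f 55 56 28
f 31 56 55
f 23 36 52
f 36 19 51
f 52 51 27
f 36 51 52
f 25 43 44
f 43 23 40
f 44 40 24
f 43 40 44
f 26 49 45
f 49 25 41
f 45 41 18
f 49 41 45



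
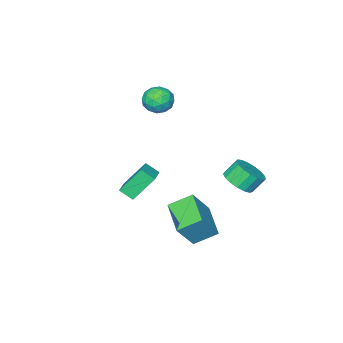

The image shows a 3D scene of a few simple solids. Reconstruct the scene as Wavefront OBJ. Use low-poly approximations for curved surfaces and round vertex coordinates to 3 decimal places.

v 0.05 3.1 -1.573
v 1.182 3.038 0.014
v 1.005 4.867 -2.185
v 2.137 4.805 -0.598
v 1.083 2.275 -2.342
v 2.215 2.213 -0.755
v 2.038 4.042 -2.954
v 3.17 3.98 -1.367
v -1.855 3.306 -0.285
v -1.096 3.117 0.338
v -1.746 3.446 1.228
v -2.505 3.634 0.605
v -1.033 3.576 0.215
v -1.682 3.904 1.106
v -1.158 3.972 -0.022
v -1.807 4.301 0.868
v -1.442 4.216 -0.32
v -2.092 4.544 0.57
v -1.822 4.251 -0.61
v -2.471 4.58 0.281
v -2.209 4.07 -0.825
v -2.858 4.398 0.065
v -2.515 3.713 -0.917
v -3.164 4.042 -0.027
v -2.67 3.263 -0.864
v -3.319 3.592 0.026
v -2.638 2.823 -0.678
v -3.288 3.152 0.212
v -2.427 2.494 -0.403
v -3.077 2.823 0.488
v -2.085 2.35 -0.1
v -2.735 2.679 0.79
v -1.691 2.425 0.16
v -2.34 2.754 1.05
v -1.334 2.702 0.318
v -1.983 3.031 1.208
v -1.423 -1.742 3.985
v -0.996 -2.448 4.491
v -1.804 -2.772 2.869
v -1.377 -3.478 3.375
v -2.194 -3.075 3.701
v -1.958 -2.438 4.391
v -0.842 -2.782 2.969
v -0.606 -2.145 3.659
v -0.637 -3.09 3.863
v -1.473 -3.271 4.315
v -1.327 -1.949 3.045
v -2.163 -2.13 3.497
v -1.176 -2.005 4.336
v -1.624 -3.215 3.024
v -2.104 -2.978 3.216
v -1.853 -3.393 3.513
v -1.742 -1.999 4.277
v -1.491 -2.414 4.574
v -2.195 -2.782 4.11
v -1.309 -2.806 2.786
v -1.058 -3.221 3.083
v -0.947 -1.827 3.847
v -0.696 -2.242 4.144
v -0.605 -2.438 3.25
v -0.714 -2.797 4.264
v -0.938 -3.402 3.608
v -0.623 -2.993 3.37
v -0.485 -2.619 3.775
v -1.205 -2.904 4.53
v -1.429 -3.509 3.874
v -1.909 -3.272 4.066
v -1.771 -2.898 4.471
v -0.994 -3.281 4.161
v -1.371 -1.711 3.486
v -1.595 -2.316 2.83
v -1.029 -2.322 2.889
v -0.891 -1.948 3.294
v -1.862 -1.818 3.752
v -2.086 -2.423 3.096
v -2.315 -2.601 3.585
v -2.177 -2.227 3.99
v -1.806 -1.939 3.199
v -1.662 -2.832 -2.51
v -1.282 -3.563 -1.942
v -0.52 -1.907 -2.084
v -0.14 -2.638 -1.516
v -0.58 -3.462 -4.044
v -0.2 -4.193 -3.476
v 0.562 -2.537 -3.618
v 0.942 -3.268 -3.05
f 2 4 1
f 5 2 1
f 1 4 3
f 3 5 1
f 2 8 4
f 6 2 5
f 6 8 2
f 4 8 3
f 7 5 3
f 3 8 7
f 7 6 5
f 8 6 7
f 10 9 13
f 10 13 11
f 11 13 14
f 11 14 12
f 13 9 15
f 13 15 14
f 14 15 16
f 14 16 12
f 15 9 17
f 15 17 16
f 16 17 18
f 16 18 12
f 17 9 19
f 17 19 18
f 18 19 20
f 18 20 12
f 19 9 21
f 19 21 20
f 20 21 22
f 20 22 12
f 21 9 23
f 21 23 22
f 22 23 24
f 22 24 12
f 23 9 25
f 23 25 24
f 24 25 26
f 24 26 12
f 25 9 27
f 25 27 26
f 26 27 28
f 26 28 12
f 27 9 29
f 27 29 28
f 28 29 30
f 28 30 12
f 29 9 31
f 29 31 30
f 30 31 32
f 30 32 12
f 31 9 33
f 31 33 32
f 32 33 34
f 32 34 12
f 33 9 35
f 33 35 34
f 34 35 36
f 34 36 12
f 35 9 10
f 35 10 36
f 36 10 11
f 36 11 12
f 37 74 53
f 74 48 77
f 53 77 42
f 74 77 53
f 37 53 49
f 53 42 54
f 49 54 38
f 53 54 49
f 37 49 58
f 49 38 59
f 58 59 44
f 49 59 58
f 37 58 70
f 58 44 73
f 70 73 47
f 58 73 70
f 37 70 74
f 70 47 78
f 74 78 48
f 70 78 74
f 38 54 65
f 54 42 68
f 65 68 46
f 54 68 65
f 42 77 55
f 77 48 76
f 55 76 41
f 77 76 55
f 48 78 75
f 78 47 71
f 75 71 39
f 78 71 75
f 47 73 72
f 73 44 60
f 72 60 43
f 73 60 72
f 44 59 64
f 59 38 61
f 64 61 45
f 59 61 64
f 40 66 52
f 66 46 67
f 52 67 41
f 66 67 52
f 40 52 50
f 52 41 51
f 50 51 39
f 52 51 50
f 40 50 57
f 50 39 56
f 57 56 43
f 50 56 57
f 40 57 62
f 57 43 63
f 62 63 45
f 57 63 62
f 40 62 66
f 62 45 69
f 66 69 46
f 62 69 66
f 41 67 55
f 67 46 68
f 55 68 42
f 67 68 55
f 39 51 75
f 51 41 76
f 75 76 48
f 51 76 75
f 43 56 72
f 56 39 71
f 72 71 47
f 56 71 72
f 45 63 64
f 63 43 60
f 64 60 44
f 63 60 64
f 46 69 65
f 69 45 61
f 65 61 38
f 69 61 65
f 80 82 79
f 83 80 79
f 79 82 81
f 81 83 79
f 80 86 82
f 84 80 83
f 84 86 80
f 82 86 81
f 85 83 81
f 81 86 85
f 85 84 83
f 86 84 85



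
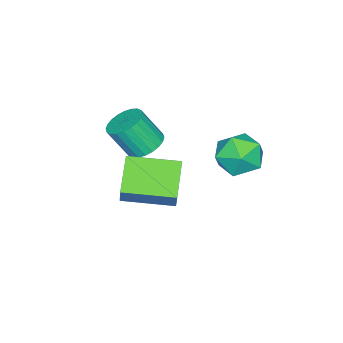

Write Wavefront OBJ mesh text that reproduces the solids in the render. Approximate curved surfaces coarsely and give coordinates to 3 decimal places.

v -3.555 2.487 1.17
v -2.6 2.901 1.148
v -2.9 0.999 1.612
v -1.945 1.413 1.59
v -2.62 1.7 2.329
v -3.025 2.62 2.056
v -2.475 1.28 0.704
v -2.88 2.2 0.431
v -1.933 2.155 0.86
v -2.022 2.415 1.864
v -3.478 1.485 0.896
v -3.567 1.745 1.9
v -1.911 -2.312 -0.39
v -1.464 -2.004 0.567
v -2.796 -0.471 -0.567
v -2.349 -0.164 0.39
v -0.551 -1.736 -1.21
v -0.104 -1.429 -0.253
v -1.436 0.104 -1.387
v -0.989 0.412 -0.43
v -2.428 -1.736 0.613
v -1.934 -1.156 0.822
v -1.618 -1.884 2.095
v -2.112 -2.464 1.887
v -2.199 -1.057 0.944
v -1.882 -1.784 2.218
v -2.498 -1.061 1.017
v -2.182 -1.788 2.29
v -2.787 -1.167 1.028
v -2.471 -1.895 2.301
v -3.022 -1.361 0.975
v -2.705 -2.088 2.249
v -3.166 -1.611 0.868
v -2.849 -2.339 2.141
v -3.197 -1.881 0.722
v -2.881 -2.608 1.995
v -3.112 -2.128 0.559
v -2.795 -2.856 1.833
v -2.922 -2.316 0.405
v -2.606 -3.044 1.678
v -2.658 -2.416 0.282
v -2.341 -3.143 1.556
v -2.358 -2.412 0.21
v -2.042 -3.139 1.483
v -2.069 -2.305 0.199
v -1.753 -3.033 1.472
v -1.835 -2.112 0.251
v -1.518 -2.839 1.525
v -1.691 -1.861 0.359
v -1.374 -2.589 1.632
v -1.659 -1.592 0.505
v -1.343 -2.319 1.778
v -1.745 -1.344 0.667
v -1.428 -2.072 1.941
f 1 12 6
f 1 6 2
f 1 2 8
f 1 8 11
f 1 11 12
f 2 6 10
f 6 12 5
f 12 11 3
f 11 8 7
f 8 2 9
f 4 10 5
f 4 5 3
f 4 3 7
f 4 7 9
f 4 9 10
f 5 10 6
f 3 5 12
f 7 3 11
f 9 7 8
f 10 9 2
f 14 16 13
f 17 14 13
f 13 16 15
f 15 17 13
f 14 20 16
f 18 14 17
f 18 20 14
f 16 20 15
f 19 17 15
f 15 20 19
f 19 18 17
f 20 18 19
f 22 21 25
f 22 25 23
f 23 25 26
f 23 26 24
f 25 21 27
f 25 27 26
f 26 27 28
f 26 28 24
f 27 21 29
f 27 29 28
f 28 29 30
f 28 30 24
f 29 21 31
f 29 31 30
f 30 31 32
f 30 32 24
f 31 21 33
f 31 33 32
f 32 33 34
f 32 34 24
f 33 21 35
f 33 35 34
f 34 35 36
f 34 36 24
f 35 21 37
f 35 37 36
f 36 37 38
f 36 38 24
f 37 21 39
f 37 39 38
f 38 39 40
f 38 40 24
f 39 21 41
f 39 41 40
f 40 41 42
f 40 42 24
f 41 21 43
f 41 43 42
f 42 43 44
f 42 44 24
f 43 21 45
f 43 45 44
f 44 45 46
f 44 46 24
f 45 21 47
f 45 47 46
f 46 47 48
f 46 48 24
f 47 21 49
f 47 49 48
f 48 49 50
f 48 50 24
f 49 21 51
f 49 51 50
f 50 51 52
f 50 52 24
f 51 21 53
f 51 53 52
f 52 53 54
f 52 54 24
f 53 21 22
f 53 22 54
f 54 22 23
f 54 23 24



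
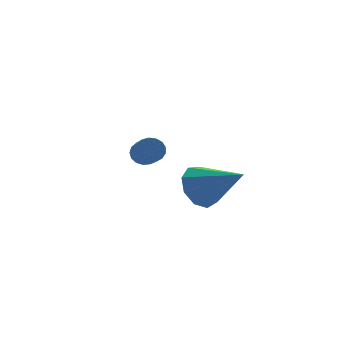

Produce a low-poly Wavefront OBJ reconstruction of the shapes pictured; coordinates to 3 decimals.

v -1.437 -1.966 -0.885
v -0.764 -1.444 -0.762
v -0.603 -3.274 0.105
v -1.159 -1.37 -0.331
v -1.683 -1.574 -0.16
v -2.092 -1.962 -0.328
v -2.195 -2.352 -0.757
v -1.943 -2.561 -1.245
v -1.454 -2.492 -1.565
v -0.957 -2.177 -1.567
v -0.685 -1.763 -1.25
v -1.669 1.782 -1.01
v -1.399 1.935 -0.606
v -1.941 0.29 0.375
v -2.211 0.138 -0.03
v -1.621 2.03 -0.567
v -2.162 0.386 0.413
v -1.853 2.069 -0.631
v -2.394 0.425 0.35
v -2.043 2.042 -0.781
v -2.585 0.398 0.2
v -2.148 1.956 -0.984
v -2.69 0.311 -0.003
v -2.143 1.83 -1.193
v -2.685 0.185 -0.212
v -2.03 1.692 -1.36
v -2.571 0.048 -0.379
v -1.833 1.576 -1.447
v -2.375 -0.069 -0.466
v -1.6 1.507 -1.434
v -2.141 -0.138 -0.453
v -1.382 1.501 -1.324
v -1.923 -0.144 -0.343
v -1.23 1.559 -1.142
v -1.771 -0.085 -0.161
v -1.179 1.669 -0.93
v -1.72 0.024 0.051
v -1.24 1.804 -0.736
v -1.781 0.16 0.244
f 2 1 4
f 2 4 3
f 4 1 5
f 4 5 3
f 5 1 6
f 5 6 3
f 6 1 7
f 6 7 3
f 7 1 8
f 7 8 3
f 8 1 9
f 8 9 3
f 9 1 10
f 9 10 3
f 10 1 11
f 10 11 3
f 11 1 2
f 11 2 3
f 13 12 16
f 13 16 14
f 14 16 17
f 14 17 15
f 16 12 18
f 16 18 17
f 17 18 19
f 17 19 15
f 18 12 20
f 18 20 19
f 19 20 21
f 19 21 15
f 20 12 22
f 20 22 21
f 21 22 23
f 21 23 15
f 22 12 24
f 22 24 23
f 23 24 25
f 23 25 15
f 24 12 26
f 24 26 25
f 25 26 27
f 25 27 15
f 26 12 28
f 26 28 27
f 27 28 29
f 27 29 15
f 28 12 30
f 28 30 29
f 29 30 31
f 29 31 15
f 30 12 32
f 30 32 31
f 31 32 33
f 31 33 15
f 32 12 34
f 32 34 33
f 33 34 35
f 33 35 15
f 34 12 36
f 34 36 35
f 35 36 37
f 35 37 15
f 36 12 38
f 36 38 37
f 37 38 39
f 37 39 15
f 38 12 13
f 38 13 39
f 39 13 14
f 39 14 15



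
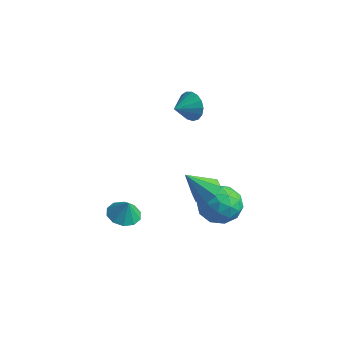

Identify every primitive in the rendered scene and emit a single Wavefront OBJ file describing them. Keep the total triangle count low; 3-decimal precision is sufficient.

v -1.452 3.611 3.376
v -1.122 3.362 2.679
v -1.608 2.649 3.644
v -0.821 3.381 2.923
v -0.664 3.453 3.27
v -0.688 3.56 3.642
v -0.887 3.679 3.953
v -1.215 3.783 4.131
v -1.597 3.847 4.137
v -1.946 3.856 3.968
v -2.182 3.81 3.664
v -2.25 3.718 3.294
v -2.136 3.601 2.942
v -1.864 3.486 2.69
v -1.498 3.4 2.595
v 0.315 2.625 -0.892
v 1.036 2.417 -0.768
v -0.175 1.735 0.472
v 0.897 2.911 -0.495
v 0.417 3.238 -0.455
v -0.122 3.206 -0.67
v -0.405 2.833 -1.015
v -0.267 2.338 -1.288
v 0.213 2.011 -1.329
v 0.752 2.044 -1.113
v 0.865 3.896 -1.412
v 1.535 3.437 -2.16
v -0.555 3.303 -2.32
v 0.115 2.844 -3.068
v 0.064 2.431 -2.045
v 0.941 2.797 -1.484
v 0.039 3.943 -2.996
v 0.916 4.309 -2.435
v 1.024 3.466 -3.139
v 1.04 2.531 -2.551
v -0.06 4.209 -1.929
v -0.044 3.274 -1.341
v 1.324 3.719 -1.707
v -0.344 3.021 -2.773
v -0.375 2.778 -2.172
v 0.019 2.508 -2.612
v 0.975 3.343 -1.309
v 1.369 3.073 -1.749
v 0.504 2.481 -1.681
v -0.389 3.667 -2.731
v 0.005 3.397 -3.171
v 0.961 4.232 -1.868
v 1.355 3.962 -2.308
v 0.476 4.259 -2.799
v 1.418 3.466 -2.721
v 0.584 3.117 -3.255
v 0.539 3.763 -3.213
v 1.055 3.978 -2.883
v 1.427 2.916 -2.376
v 0.593 2.567 -2.909
v 0.562 2.325 -2.308
v 1.078 2.54 -1.979
v 1.127 2.933 -2.951
v 0.387 4.173 -1.571
v -0.447 3.824 -2.104
v -0.098 4.2 -2.501
v 0.418 4.415 -2.172
v 0.396 3.623 -1.225
v -0.438 3.274 -1.759
v -0.075 2.762 -1.597
v 0.441 2.977 -1.267
v -0.147 3.807 -1.529
v -2.648 0.417 -2.754
v -1.949 0.757 -2.982
v -2.332 0.403 -1.806
v -2.27 1.124 -2.869
v -2.735 1.222 -2.713
v -3.167 1.012 -2.572
v -3.401 0.575 -2.501
v -3.347 0.078 -2.527
v -3.026 -0.289 -2.639
v -2.561 -0.387 -2.796
v -2.129 -0.177 -2.937
v -1.895 0.26 -3.008
f 2 1 4
f 2 4 3
f 4 1 5
f 4 5 3
f 5 1 6
f 5 6 3
f 6 1 7
f 6 7 3
f 7 1 8
f 7 8 3
f 8 1 9
f 8 9 3
f 9 1 10
f 9 10 3
f 10 1 11
f 10 11 3
f 11 1 12
f 11 12 3
f 12 1 13
f 12 13 3
f 13 1 14
f 13 14 3
f 14 1 15
f 14 15 3
f 15 1 2
f 15 2 3
f 17 16 19
f 17 19 18
f 19 16 20
f 19 20 18
f 20 16 21
f 20 21 18
f 21 16 22
f 21 22 18
f 22 16 23
f 22 23 18
f 23 16 24
f 23 24 18
f 24 16 25
f 24 25 18
f 25 16 17
f 25 17 18
f 26 63 42
f 63 37 66
f 42 66 31
f 63 66 42
f 26 42 38
f 42 31 43
f 38 43 27
f 42 43 38
f 26 38 47
f 38 27 48
f 47 48 33
f 38 48 47
f 26 47 59
f 47 33 62
f 59 62 36
f 47 62 59
f 26 59 63
f 59 36 67
f 63 67 37
f 59 67 63
f 27 43 54
f 43 31 57
f 54 57 35
f 43 57 54
f 31 66 44
f 66 37 65
f 44 65 30
f 66 65 44
f 37 67 64
f 67 36 60
f 64 60 28
f 67 60 64
f 36 62 61
f 62 33 49
f 61 49 32
f 62 49 61
f 33 48 53
f 48 27 50
f 53 50 34
f 48 50 53
f 29 55 41
f 55 35 56
f 41 56 30
f 55 56 41
f 29 41 39
f 41 30 40
f 39 40 28
f 41 40 39
f 29 39 46
f 39 28 45
f 46 45 32
f 39 45 46
f 29 46 51
f 46 32 52
f 51 52 34
f 46 52 51
f 29 51 55
f 51 34 58
f 55 58 35
f 51 58 55
f 30 56 44
f 56 35 57
f 44 57 31
f 56 57 44
f 28 40 64
f 40 30 65
f 64 65 37
f 40 65 64
f 32 45 61
f 45 28 60
f 61 60 36
f 45 60 61
f 34 52 53
f 52 32 49
f 53 49 33
f 52 49 53
f 35 58 54
f 58 34 50
f 54 50 27
f 58 50 54
f 69 68 71
f 69 71 70
f 71 68 72
f 71 72 70
f 72 68 73
f 72 73 70
f 73 68 74
f 73 74 70
f 74 68 75
f 74 75 70
f 75 68 76
f 75 76 70
f 76 68 77
f 76 77 70
f 77 68 78
f 77 78 70
f 78 68 79
f 78 79 70
f 79 68 69
f 79 69 70



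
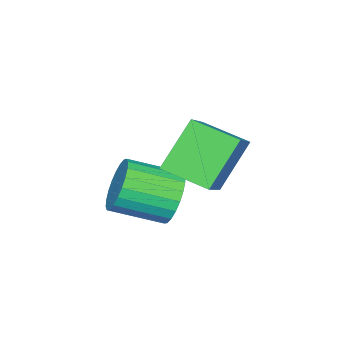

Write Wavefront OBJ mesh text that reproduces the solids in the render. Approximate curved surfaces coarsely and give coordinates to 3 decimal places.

v 0.719 -0.551 3.018
v 2.244 0.046 4.148
v 0.499 0.826 2.587
v 2.024 1.424 3.717
v 1.836 -0.804 1.643
v 3.361 -0.206 2.773
v 1.616 0.574 1.212
v 3.141 1.171 2.342
v 1.815 -0.77 0.484
v 2.326 -0.753 -0.256
v 3.197 -2.033 0.316
v 2.685 -2.05 1.056
v 2.505 -0.537 -0.045
v 3.375 -1.817 0.527
v 2.578 -0.357 0.247
v 3.449 -1.636 0.819
v 2.536 -0.239 0.575
v 3.406 -1.519 1.147
v 2.383 -0.202 0.89
v 3.254 -1.482 1.462
v 2.144 -0.252 1.142
v 3.015 -1.532 1.714
v 1.855 -0.381 1.294
v 2.725 -1.66 1.866
v 1.56 -0.568 1.323
v 2.43 -1.848 1.895
v 1.303 -0.787 1.224
v 2.174 -2.067 1.796
v 1.125 -1.003 1.013
v 1.995 -2.283 1.585
v 1.051 -1.184 0.721
v 1.922 -2.463 1.293
v 1.094 -1.301 0.393
v 1.964 -2.581 0.965
v 1.246 -1.338 0.078
v 2.117 -2.618 0.65
v 1.485 -1.288 -0.174
v 2.356 -2.568 0.398
v 1.775 -1.16 -0.326
v 2.645 -2.439 0.246
v 2.07 -0.972 -0.355
v 2.94 -2.252 0.217
f 2 4 1
f 5 2 1
f 1 4 3
f 3 5 1
f 2 8 4
f 6 2 5
f 6 8 2
f 4 8 3
f 7 5 3
f 3 8 7
f 7 6 5
f 8 6 7
f 10 9 13
f 10 13 11
f 11 13 14
f 11 14 12
f 13 9 15
f 13 15 14
f 14 15 16
f 14 16 12
f 15 9 17
f 15 17 16
f 16 17 18
f 16 18 12
f 17 9 19
f 17 19 18
f 18 19 20
f 18 20 12
f 19 9 21
f 19 21 20
f 20 21 22
f 20 22 12
f 21 9 23
f 21 23 22
f 22 23 24
f 22 24 12
f 23 9 25
f 23 25 24
f 24 25 26
f 24 26 12
f 25 9 27
f 25 27 26
f 26 27 28
f 26 28 12
f 27 9 29
f 27 29 28
f 28 29 30
f 28 30 12
f 29 9 31
f 29 31 30
f 30 31 32
f 30 32 12
f 31 9 33
f 31 33 32
f 32 33 34
f 32 34 12
f 33 9 35
f 33 35 34
f 34 35 36
f 34 36 12
f 35 9 37
f 35 37 36
f 36 37 38
f 36 38 12
f 37 9 39
f 37 39 38
f 38 39 40
f 38 40 12
f 39 9 41
f 39 41 40
f 40 41 42
f 40 42 12
f 41 9 10
f 41 10 42
f 42 10 11
f 42 11 12



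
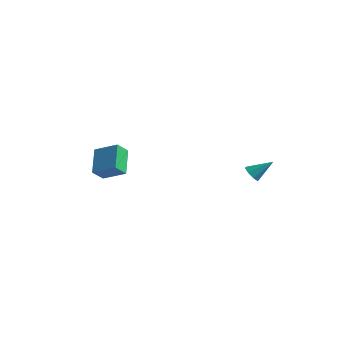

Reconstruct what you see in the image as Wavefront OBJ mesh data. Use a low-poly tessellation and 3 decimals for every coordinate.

v 2.75 3.169 0.562
v 3.119 2.79 0.523
v 3.49 3.811 1.338
v 3.163 3.079 0.242
v 2.965 3.421 0.148
v 2.641 3.615 0.297
v 2.381 3.547 0.601
v 2.337 3.258 0.882
v 2.535 2.917 0.976
v 2.859 2.723 0.827
v -3.58 -0.145 -0.351
v -3.675 -0.804 0.24
v -4.301 0.85 0.642
v -4.395 0.191 1.234
v -2.405 0.169 0.186
v -2.499 -0.49 0.778
v -3.125 1.164 1.18
v -3.22 0.505 1.771
f 2 1 4
f 2 4 3
f 4 1 5
f 4 5 3
f 5 1 6
f 5 6 3
f 6 1 7
f 6 7 3
f 7 1 8
f 7 8 3
f 8 1 9
f 8 9 3
f 9 1 10
f 9 10 3
f 10 1 2
f 10 2 3
f 12 14 11
f 15 12 11
f 11 14 13
f 13 15 11
f 12 18 14
f 16 12 15
f 16 18 12
f 14 18 13
f 17 15 13
f 13 18 17
f 17 16 15
f 18 16 17



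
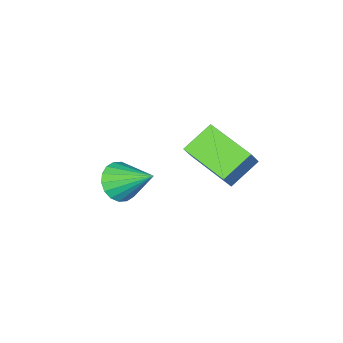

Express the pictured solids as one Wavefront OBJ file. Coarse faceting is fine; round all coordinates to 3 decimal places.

v -0.019 0.463 -2.546
v 0.255 0.09 -1.956
v -0.561 1.637 -1.554
v 0.511 0.285 -2.046
v 0.662 0.515 -2.236
v 0.678 0.734 -2.486
v 0.556 0.9 -2.749
v 0.32 0.98 -2.972
v 0.017 0.957 -3.11
v -0.293 0.836 -3.137
v -0.549 0.642 -3.046
v -0.7 0.412 -2.857
v -0.716 0.192 -2.606
v -0.594 0.026 -2.344
v -0.358 -0.053 -2.121
v -0.055 -0.03 -1.983
v -3.089 -0.384 -3.35
v -4.179 -0.516 -2.673
v -3.519 1.392 -3.696
v -4.609 1.26 -3.019
v -2.631 -0.12 -2.561
v -3.721 -0.252 -1.884
v -3.061 1.656 -2.907
v -4.151 1.524 -2.23
f 2 1 4
f 2 4 3
f 4 1 5
f 4 5 3
f 5 1 6
f 5 6 3
f 6 1 7
f 6 7 3
f 7 1 8
f 7 8 3
f 8 1 9
f 8 9 3
f 9 1 10
f 9 10 3
f 10 1 11
f 10 11 3
f 11 1 12
f 11 12 3
f 12 1 13
f 12 13 3
f 13 1 14
f 13 14 3
f 14 1 15
f 14 15 3
f 15 1 16
f 15 16 3
f 16 1 2
f 16 2 3
f 18 20 17
f 21 18 17
f 17 20 19
f 19 21 17
f 18 24 20
f 22 18 21
f 22 24 18
f 20 24 19
f 23 21 19
f 19 24 23
f 23 22 21
f 24 22 23



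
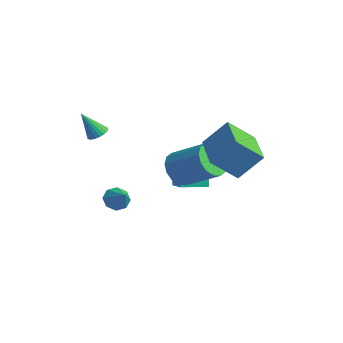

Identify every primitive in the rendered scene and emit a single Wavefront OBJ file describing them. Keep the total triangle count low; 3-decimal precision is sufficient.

v -0.532 2.061 -0.058
v 0.002 1.288 -0.298
v 1.545 2.025 0.758
v 1.012 2.799 0.998
v 0.089 1.624 -0.661
v 1.633 2.361 0.395
v 0.011 2.077 -0.862
v 1.554 2.814 0.194
v -0.214 2.526 -0.848
v 1.33 3.263 0.208
v -0.523 2.851 -0.622
v 1.021 3.588 0.434
v -0.835 2.964 -0.245
v 0.709 3.701 0.811
v -1.065 2.835 0.182
v 0.478 3.572 1.238
v -1.153 2.499 0.545
v 0.391 3.236 1.601
v -1.074 2.046 0.746
v 0.469 2.783 1.802
v -0.85 1.597 0.732
v 0.694 2.334 1.788
v -0.541 1.272 0.506
v 1.003 2.009 1.562
v -0.229 1.159 0.129
v 1.315 1.896 1.185
v -2.894 3.406 -2.597
v -3.507 3.844 -0.984
v -2.327 4.604 -2.707
v -2.94 5.042 -1.094
v -1.38 2.758 -1.846
v -1.993 3.196 -0.233
v -0.813 3.956 -1.956
v -1.426 4.394 -0.343
v -1.325 -1.736 3.037
v -0.876 -1.571 3.266
v -1.735 -2.324 4.263
v -1.001 -1.41 3.302
v -1.175 -1.299 3.297
v -1.372 -1.254 3.253
v -1.562 -1.282 3.176
v -1.715 -1.38 3.078
v -1.81 -1.531 2.973
v -1.83 -1.714 2.879
v -1.774 -1.9 2.808
v -1.649 -2.061 2.773
v -1.475 -2.173 2.777
v -1.278 -2.218 2.822
v -1.088 -2.189 2.899
v -0.934 -2.092 2.997
v -0.84 -1.94 3.101
v -0.82 -1.758 3.196
v 3.321 2.405 0.948
v 2.818 1.261 2.055
v 1.447 3.384 1.109
v 0.944 2.24 2.216
v 3.916 3.34 2.184
v 3.413 2.196 3.291
v 2.042 4.319 2.345
v 1.539 3.175 3.452
v -2.931 0.273 -2.505
v -2.518 0.518 -2.987
v -1.989 0.127 -1.775
v -2.703 0.891 -2.675
v -3.021 0.902 -2.263
v -3.286 0.544 -1.993
v -3.343 0.028 -2.023
v -3.158 -0.345 -2.336
v -2.84 -0.356 -2.748
v -2.575 0.002 -3.017
f 2 1 5
f 2 5 3
f 3 5 6
f 3 6 4
f 5 1 7
f 5 7 6
f 6 7 8
f 6 8 4
f 7 1 9
f 7 9 8
f 8 9 10
f 8 10 4
f 9 1 11
f 9 11 10
f 10 11 12
f 10 12 4
f 11 1 13
f 11 13 12
f 12 13 14
f 12 14 4
f 13 1 15
f 13 15 14
f 14 15 16
f 14 16 4
f 15 1 17
f 15 17 16
f 16 17 18
f 16 18 4
f 17 1 19
f 17 19 18
f 18 19 20
f 18 20 4
f 19 1 21
f 19 21 20
f 20 21 22
f 20 22 4
f 21 1 23
f 21 23 22
f 22 23 24
f 22 24 4
f 23 1 25
f 23 25 24
f 24 25 26
f 24 26 4
f 25 1 2
f 25 2 26
f 26 2 3
f 26 3 4
f 28 30 27
f 31 28 27
f 27 30 29
f 29 31 27
f 28 34 30
f 32 28 31
f 32 34 28
f 30 34 29
f 33 31 29
f 29 34 33
f 33 32 31
f 34 32 33
f 36 35 38
f 36 38 37
f 38 35 39
f 38 39 37
f 39 35 40
f 39 40 37
f 40 35 41
f 40 41 37
f 41 35 42
f 41 42 37
f 42 35 43
f 42 43 37
f 43 35 44
f 43 44 37
f 44 35 45
f 44 45 37
f 45 35 46
f 45 46 37
f 46 35 47
f 46 47 37
f 47 35 48
f 47 48 37
f 48 35 49
f 48 49 37
f 49 35 50
f 49 50 37
f 50 35 51
f 50 51 37
f 51 35 52
f 51 52 37
f 52 35 36
f 52 36 37
f 54 56 53
f 57 54 53
f 53 56 55
f 55 57 53
f 54 60 56
f 58 54 57
f 58 60 54
f 56 60 55
f 59 57 55
f 55 60 59
f 59 58 57
f 60 58 59
f 62 61 64
f 62 64 63
f 64 61 65
f 64 65 63
f 65 61 66
f 65 66 63
f 66 61 67
f 66 67 63
f 67 61 68
f 67 68 63
f 68 61 69
f 68 69 63
f 69 61 70
f 69 70 63
f 70 61 62
f 70 62 63



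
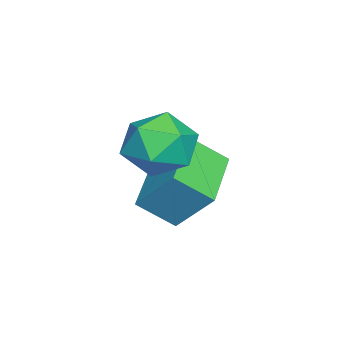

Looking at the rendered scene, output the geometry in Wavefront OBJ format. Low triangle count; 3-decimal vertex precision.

v -2.143 2.767 -1.081
v -1.214 3.236 -0.712
v -1.986 1.484 0.152
v -1.057 1.953 0.521
v -2.028 2.456 0.674
v -2.125 3.249 -0.088
v -1.075 1.471 -0.472
v -1.172 2.264 -1.234
v -0.554 2.434 -0.335
v -1.143 3.043 0.373
v -2.057 1.677 -0.933
v -2.646 2.286 -0.225
v -3.881 1.516 -2.344
v -3.598 2.618 -1.041
v -4.13 2.54 -3.156
v -3.847 3.642 -1.853
v -1.973 1.598 -2.827
v -1.69 2.7 -1.524
v -2.222 2.622 -3.639
v -1.939 3.724 -2.336
f 1 12 6
f 1 6 2
f 1 2 8
f 1 8 11
f 1 11 12
f 2 6 10
f 6 12 5
f 12 11 3
f 11 8 7
f 8 2 9
f 4 10 5
f 4 5 3
f 4 3 7
f 4 7 9
f 4 9 10
f 5 10 6
f 3 5 12
f 7 3 11
f 9 7 8
f 10 9 2
f 14 16 13
f 17 14 13
f 13 16 15
f 15 17 13
f 14 20 16
f 18 14 17
f 18 20 14
f 16 20 15
f 19 17 15
f 15 20 19
f 19 18 17
f 20 18 19



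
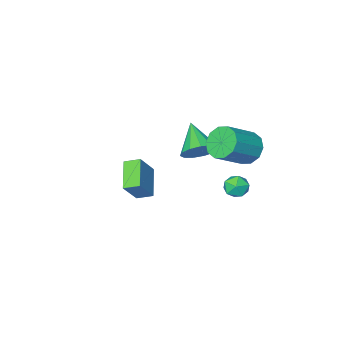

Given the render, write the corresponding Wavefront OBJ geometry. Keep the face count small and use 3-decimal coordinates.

v -3.922 0.078 -1.862
v -3.241 0.529 -1.712
v -3.439 -0.909 -1.088
v -2.758 -0.458 -0.938
v -3.49 -0.221 -0.625
v -3.789 0.389 -1.104
v -2.891 -0.769 -1.696
v -3.19 -0.159 -2.175
v -2.604 0.006 -1.609
v -2.974 0.344 -0.947
v -3.706 -0.724 -1.853
v -4.076 -0.386 -1.191
v -2.84 1.57 2.907
v -2.267 1.176 2.107
v -0.528 1.337 3.272
v -1.1 1.73 4.073
v -2.284 1.828 2.042
v -0.545 1.988 3.208
v -2.513 2.381 2.308
v -0.774 2.542 3.474
v -2.867 2.624 2.803
v -1.128 2.785 3.969
v -3.211 2.465 3.338
v -1.471 2.625 4.503
v -3.412 1.963 3.708
v -1.673 2.124 4.873
v -3.395 1.312 3.772
v -1.656 1.472 4.938
v -3.166 0.758 3.506
v -1.427 0.919 4.672
v -2.812 0.515 3.011
v -1.073 0.676 4.177
v -2.469 0.675 2.477
v -0.729 0.835 3.642
v 2.933 0.083 2.267
v 2.298 0.684 2.583
v 3.746 1.42 1.357
v 3.111 2.021 1.674
v 3.889 0.399 3.586
v 3.254 1 3.903
v 4.702 1.736 2.677
v 4.067 2.337 2.993
v -2.112 -1.957 0.792
v -1.527 -2.605 0.124
v -2.528 -3.603 2.028
v -1.13 -2.388 0.548
v -1.045 -2.033 1.049
v -1.299 -1.654 1.469
v -1.811 -1.372 1.674
v -2.419 -1.274 1.599
v -2.929 -1.394 1.268
v -3.18 -1.692 0.786
v -3.092 -2.074 0.306
v -2.693 -2.419 -0.019
v -2.11 -2.617 -0.087
f 1 12 6
f 1 6 2
f 1 2 8
f 1 8 11
f 1 11 12
f 2 6 10
f 6 12 5
f 12 11 3
f 11 8 7
f 8 2 9
f 4 10 5
f 4 5 3
f 4 3 7
f 4 7 9
f 4 9 10
f 5 10 6
f 3 5 12
f 7 3 11
f 9 7 8
f 10 9 2
f 14 13 17
f 14 17 15
f 15 17 18
f 15 18 16
f 17 13 19
f 17 19 18
f 18 19 20
f 18 20 16
f 19 13 21
f 19 21 20
f 20 21 22
f 20 22 16
f 21 13 23
f 21 23 22
f 22 23 24
f 22 24 16
f 23 13 25
f 23 25 24
f 24 25 26
f 24 26 16
f 25 13 27
f 25 27 26
f 26 27 28
f 26 28 16
f 27 13 29
f 27 29 28
f 28 29 30
f 28 30 16
f 29 13 31
f 29 31 30
f 30 31 32
f 30 32 16
f 31 13 33
f 31 33 32
f 32 33 34
f 32 34 16
f 33 13 14
f 33 14 34
f 34 14 15
f 34 15 16
f 36 38 35
f 39 36 35
f 35 38 37
f 37 39 35
f 36 42 38
f 40 36 39
f 40 42 36
f 38 42 37
f 41 39 37
f 37 42 41
f 41 40 39
f 42 40 41
f 44 43 46
f 44 46 45
f 46 43 47
f 46 47 45
f 47 43 48
f 47 48 45
f 48 43 49
f 48 49 45
f 49 43 50
f 49 50 45
f 50 43 51
f 50 51 45
f 51 43 52
f 51 52 45
f 52 43 53
f 52 53 45
f 53 43 54
f 53 54 45
f 54 43 55
f 54 55 45
f 55 43 44
f 55 44 45



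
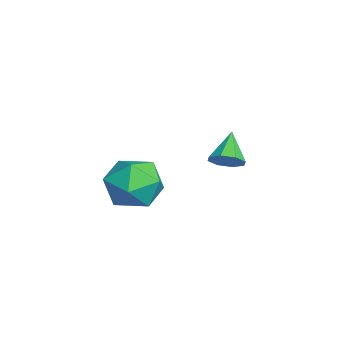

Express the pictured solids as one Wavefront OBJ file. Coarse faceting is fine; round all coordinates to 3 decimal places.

v 2.645 -1.914 -1.512
v 3.625 -2.528 -1.829
v 2.055 -3.412 -0.431
v 3.035 -4.026 -0.748
v 3.132 -3.069 -0.033
v 3.497 -2.143 -0.701
v 2.183 -3.797 -1.559
v 2.548 -2.871 -2.227
v 3.339 -3.692 -1.858
v 3.926 -3.242 -0.914
v 1.754 -2.698 -1.346
v 2.341 -2.248 -0.402
v -0.91 0.724 -2.352
v -0.409 0.993 -1.894
v -1.97 1.056 -1.388
v -0.608 1.379 -2.245
v -0.983 1.382 -2.659
v -1.316 0.999 -2.893
v -1.411 0.455 -2.81
v -1.213 0.068 -2.458
v -0.838 0.065 -2.044
v -0.505 0.448 -1.811
f 1 12 6
f 1 6 2
f 1 2 8
f 1 8 11
f 1 11 12
f 2 6 10
f 6 12 5
f 12 11 3
f 11 8 7
f 8 2 9
f 4 10 5
f 4 5 3
f 4 3 7
f 4 7 9
f 4 9 10
f 5 10 6
f 3 5 12
f 7 3 11
f 9 7 8
f 10 9 2
f 14 13 16
f 14 16 15
f 16 13 17
f 16 17 15
f 17 13 18
f 17 18 15
f 18 13 19
f 18 19 15
f 19 13 20
f 19 20 15
f 20 13 21
f 20 21 15
f 21 13 22
f 21 22 15
f 22 13 14
f 22 14 15



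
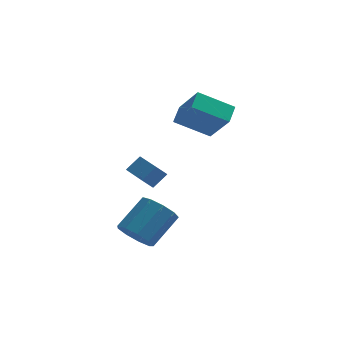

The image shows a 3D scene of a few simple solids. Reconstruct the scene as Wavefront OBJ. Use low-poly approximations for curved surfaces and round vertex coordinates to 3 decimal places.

v -2.191 -4.361 -4.539
v -1.531 -4.108 -5.329
v -0.429 -2.866 -4.011
v -1.089 -3.119 -3.221
v -2.084 -3.639 -5.308
v -0.982 -2.398 -3.99
v -2.687 -3.508 -4.927
v -1.585 -2.267 -3.609
v -3.058 -3.776 -4.365
v -1.956 -2.535 -3.047
v -3.023 -4.318 -3.884
v -1.921 -3.076 -2.566
v -2.599 -4.879 -3.71
v -1.497 -3.638 -2.391
v -1.984 -5.198 -3.923
v -0.882 -3.957 -2.605
v -1.466 -5.126 -4.425
v -0.364 -3.884 -3.107
v -1.287 -4.695 -4.98
v -0.185 -3.453 -3.662
v -2.231 0.016 -3.046
v -1.563 0.454 -2.305
v -3.177 1.581 -3.119
v -2.509 2.019 -2.377
v -1.711 0.301 -3.683
v -1.043 0.739 -2.941
v -2.657 1.866 -3.755
v -1.989 2.304 -3.014
v -0.76 1.024 0.618
v -0.528 2.013 1.178
v 1.067 1.175 -0.405
v 1.299 2.164 0.155
v 0.221 -0.104 2.205
v 0.453 0.885 2.765
v 2.048 0.047 1.182
v 2.28 1.036 1.742
f 2 1 5
f 2 5 3
f 3 5 6
f 3 6 4
f 5 1 7
f 5 7 6
f 6 7 8
f 6 8 4
f 7 1 9
f 7 9 8
f 8 9 10
f 8 10 4
f 9 1 11
f 9 11 10
f 10 11 12
f 10 12 4
f 11 1 13
f 11 13 12
f 12 13 14
f 12 14 4
f 13 1 15
f 13 15 14
f 14 15 16
f 14 16 4
f 15 1 17
f 15 17 16
f 16 17 18
f 16 18 4
f 17 1 19
f 17 19 18
f 18 19 20
f 18 20 4
f 19 1 2
f 19 2 20
f 20 2 3
f 20 3 4
f 22 24 21
f 25 22 21
f 21 24 23
f 23 25 21
f 22 28 24
f 26 22 25
f 26 28 22
f 24 28 23
f 27 25 23
f 23 28 27
f 27 26 25
f 28 26 27
f 30 32 29
f 33 30 29
f 29 32 31
f 31 33 29
f 30 36 32
f 34 30 33
f 34 36 30
f 32 36 31
f 35 33 31
f 31 36 35
f 35 34 33
f 36 34 35

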